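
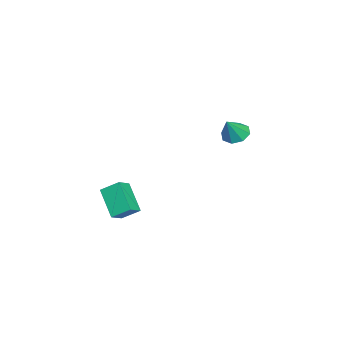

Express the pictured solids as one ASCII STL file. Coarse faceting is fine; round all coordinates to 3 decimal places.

solid 
facet normal -0.483 -0.508 0.713
outer loop
vertex 3.563 -0.58 -0.737
vertex 2.689 -0.348 -1.164
vertex 3.629 -1.642 -1.448
endloop
endfacet
facet normal 0.874 -0.232 0.428
outer loop
vertex 4.611 -0.612 -2.896
vertex 3.563 -0.58 -0.737
vertex 3.629 -1.642 -1.448
endloop
endfacet
facet normal -0.483 -0.508 0.713
outer loop
vertex 3.629 -1.642 -1.448
vertex 2.689 -0.348 -1.164
vertex 2.755 -1.41 -1.875
endloop
endfacet
facet normal 0.051 -0.830 -0.556
outer loop
vertex 2.755 -1.41 -1.875
vertex 4.611 -0.612 -2.896
vertex 3.629 -1.642 -1.448
endloop
endfacet
facet normal -0.051 0.830 0.556
outer loop
vertex 3.563 -0.58 -0.737
vertex 3.671 0.682 -2.612
vertex 2.689 -0.348 -1.164
endloop
endfacet
facet normal 0.874 -0.232 0.428
outer loop
vertex 4.545 0.45 -2.185
vertex 3.563 -0.58 -0.737
vertex 4.611 -0.612 -2.896
endloop
endfacet
facet normal -0.051 0.830 0.556
outer loop
vertex 4.545 0.45 -2.185
vertex 3.671 0.682 -2.612
vertex 3.563 -0.58 -0.737
endloop
endfacet
facet normal -0.874 0.232 -0.428
outer loop
vertex 2.689 -0.348 -1.164
vertex 3.671 0.682 -2.612
vertex 2.755 -1.41 -1.875
endloop
endfacet
facet normal 0.051 -0.830 -0.556
outer loop
vertex 3.737 -0.38 -3.323
vertex 4.611 -0.612 -2.896
vertex 2.755 -1.41 -1.875
endloop
endfacet
facet normal -0.874 0.232 -0.428
outer loop
vertex 2.755 -1.41 -1.875
vertex 3.671 0.682 -2.612
vertex 3.737 -0.38 -3.323
endloop
endfacet
facet normal 0.483 0.508 -0.713
outer loop
vertex 3.737 -0.38 -3.323
vertex 4.545 0.45 -2.185
vertex 4.611 -0.612 -2.896
endloop
endfacet
facet normal 0.483 0.508 -0.713
outer loop
vertex 3.671 0.682 -2.612
vertex 4.545 0.45 -2.185
vertex 3.737 -0.38 -3.323
endloop
endfacet
facet normal -0.594 0.157 -0.789
outer loop
vertex -3.111 3.495 0.098
vertex -3.815 3.491 0.627
vertex -3.261 4.108 0.333
endloop
endfacet
facet normal 0.961 0.265 -0.077
outer loop
vertex -3.111 3.495 0.098
vertex -3.261 4.108 0.333
vertex -2.905 3.249 1.833
endloop
endfacet
facet normal -0.594 0.157 -0.789
outer loop
vertex -3.261 4.108 0.333
vertex -3.815 3.491 0.627
vertex -3.735 4.36 0.74
endloop
endfacet
facet normal 0.623 0.733 0.272
outer loop
vertex -3.261 4.108 0.333
vertex -3.735 4.36 0.74
vertex -2.905 3.249 1.833
endloop
endfacet
facet normal -0.595 0.157 -0.788
outer loop
vertex -3.735 4.36 0.74
vertex -3.815 3.491 0.627
vertex -4.255 4.102 1.081
endloop
endfacet
facet normal 0.083 0.730 0.679
outer loop
vertex -3.735 4.36 0.74
vertex -4.255 4.102 1.081
vertex -2.905 3.249 1.833
endloop
endfacet
facet normal -0.594 0.158 -0.788
outer loop
vertex -4.255 4.102 1.081
vertex -3.815 3.491 0.627
vertex -4.518 3.486 1.156
endloop
endfacet
facet normal -0.342 0.256 0.904
outer loop
vertex -4.255 4.102 1.081
vertex -4.518 3.486 1.156
vertex -2.905 3.249 1.833
endloop
endfacet
facet normal -0.594 0.158 -0.788
outer loop
vertex -4.518 3.486 1.156
vertex -3.815 3.491 0.627
vertex -4.369 2.873 0.921
endloop
endfacet
facet normal -0.403 -0.411 0.817
outer loop
vertex -4.518 3.486 1.156
vertex -4.369 2.873 0.921
vertex -2.905 3.249 1.833
endloop
endfacet
facet normal -0.595 0.158 -0.788
outer loop
vertex -4.369 2.873 0.921
vertex -3.815 3.491 0.627
vertex -3.895 2.622 0.513
endloop
endfacet
facet normal -0.065 -0.882 0.467
outer loop
vertex -4.369 2.873 0.921
vertex -3.895 2.622 0.513
vertex -2.905 3.249 1.833
endloop
endfacet
facet normal -0.594 0.158 -0.789
outer loop
vertex -3.895 2.622 0.513
vertex -3.815 3.491 0.627
vertex -3.374 2.879 0.172
endloop
endfacet
facet normal 0.474 -0.878 0.062
outer loop
vertex -3.895 2.622 0.513
vertex -3.374 2.879 0.172
vertex -2.905 3.249 1.833
endloop
endfacet
facet normal -0.594 0.159 -0.789
outer loop
vertex -3.374 2.879 0.172
vertex -3.815 3.491 0.627
vertex -3.111 3.495 0.098
endloop
endfacet
facet normal 0.900 -0.404 -0.164
outer loop
vertex -3.374 2.879 0.172
vertex -3.111 3.495 0.098
vertex -2.905 3.249 1.833
endloop
endfacet

endsolid


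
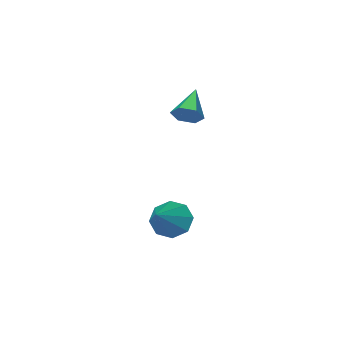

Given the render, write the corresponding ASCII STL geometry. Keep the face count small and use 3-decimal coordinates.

solid 
facet normal -0.669 -0.464 -0.581
outer loop
vertex 0.321 -0.775 -2.868
vertex -0.368 -0.681 -2.15
vertex -0.078 -0.124 -2.928
endloop
endfacet
facet normal 0.760 0.420 -0.496
outer loop
vertex 0.321 -0.775 -2.868
vertex -0.078 -0.124 -2.928
vertex 0.988 0.261 -0.97
endloop
endfacet
facet normal -0.668 -0.464 -0.581
outer loop
vertex -0.078 -0.124 -2.928
vertex -0.368 -0.681 -2.15
vertex -0.647 0.2 -2.533
endloop
endfacet
facet normal 0.283 0.900 -0.331
outer loop
vertex -0.078 -0.124 -2.928
vertex -0.647 0.2 -2.533
vertex 0.988 0.261 -0.97
endloop
endfacet
facet normal -0.668 -0.464 -0.581
outer loop
vertex -0.647 0.2 -2.533
vertex -0.368 -0.681 -2.15
vertex -1.053 0.008 -1.913
endloop
endfacet
facet normal -0.198 0.965 0.169
outer loop
vertex -0.647 0.2 -2.533
vertex -1.053 0.008 -1.913
vertex 0.988 0.261 -0.97
endloop
endfacet
facet normal -0.668 -0.464 -0.581
outer loop
vertex -1.053 0.008 -1.913
vertex -0.368 -0.681 -2.15
vertex -1.058 -0.587 -1.432
endloop
endfacet
facet normal -0.400 0.578 0.711
outer loop
vertex -1.053 0.008 -1.913
vertex -1.058 -0.587 -1.432
vertex 0.988 0.261 -0.97
endloop
endfacet
facet normal -0.668 -0.463 -0.582
outer loop
vertex -1.058 -0.587 -1.432
vertex -0.368 -0.681 -2.15
vertex -0.659 -1.238 -1.372
endloop
endfacet
facet normal -0.206 -0.036 0.978
outer loop
vertex -1.058 -0.587 -1.432
vertex -0.659 -1.238 -1.372
vertex 0.988 0.261 -0.97
endloop
endfacet
facet normal -0.669 -0.463 -0.582
outer loop
vertex -0.659 -1.238 -1.372
vertex -0.368 -0.681 -2.15
vertex -0.09 -1.562 -1.768
endloop
endfacet
facet normal 0.271 -0.516 0.812
outer loop
vertex -0.659 -1.238 -1.372
vertex -0.09 -1.562 -1.768
vertex 0.988 0.261 -0.97
endloop
endfacet
facet normal -0.668 -0.463 -0.582
outer loop
vertex -0.09 -1.562 -1.768
vertex -0.368 -0.681 -2.15
vertex 0.316 -1.37 -2.387
endloop
endfacet
facet normal 0.751 -0.581 0.313
outer loop
vertex -0.09 -1.562 -1.768
vertex 0.316 -1.37 -2.387
vertex 0.988 0.261 -0.97
endloop
endfacet
facet normal -0.669 -0.464 -0.581
outer loop
vertex 0.316 -1.37 -2.387
vertex -0.368 -0.681 -2.15
vertex 0.321 -0.775 -2.868
endloop
endfacet
facet normal 0.954 -0.194 -0.230
outer loop
vertex 0.316 -1.37 -2.387
vertex 0.321 -0.775 -2.868
vertex 0.988 0.261 -0.97
endloop
endfacet
facet normal 0.627 0.582 -0.518
outer loop
vertex -1.276 -2.241 3.394
vertex -1.828 -1.746 3.282
vertex -1.386 -1.686 3.885
endloop
endfacet
facet normal 0.496 -0.518 0.697
outer loop
vertex -1.276 -2.241 3.394
vertex -1.386 -1.686 3.885
vertex -2.912 -2.754 4.178
endloop
endfacet
facet normal 0.627 0.583 -0.517
outer loop
vertex -1.386 -1.686 3.885
vertex -1.828 -1.746 3.282
vertex -1.938 -1.191 3.774
endloop
endfacet
facet normal 0.019 0.239 0.971
outer loop
vertex -1.386 -1.686 3.885
vertex -1.938 -1.191 3.774
vertex -2.912 -2.754 4.178
endloop
endfacet
facet normal 0.627 0.583 -0.517
outer loop
vertex -1.938 -1.191 3.774
vertex -1.828 -1.746 3.282
vertex -2.38 -1.251 3.171
endloop
endfacet
facet normal -0.697 0.553 0.456
outer loop
vertex -1.938 -1.191 3.774
vertex -2.38 -1.251 3.171
vertex -2.912 -2.754 4.178
endloop
endfacet
facet normal 0.627 0.583 -0.517
outer loop
vertex -2.38 -1.251 3.171
vertex -1.828 -1.746 3.282
vertex -2.27 -1.806 2.679
endloop
endfacet
facet normal -0.937 0.109 -0.332
outer loop
vertex -2.38 -1.251 3.171
vertex -2.27 -1.806 2.679
vertex -2.912 -2.754 4.178
endloop
endfacet
facet normal 0.628 0.581 -0.518
outer loop
vertex -2.27 -1.806 2.679
vertex -1.828 -1.746 3.282
vertex -1.718 -2.302 2.791
endloop
endfacet
facet normal -0.460 -0.648 -0.607
outer loop
vertex -2.27 -1.806 2.679
vertex -1.718 -2.302 2.791
vertex -2.912 -2.754 4.178
endloop
endfacet
facet normal 0.627 0.582 -0.518
outer loop
vertex -1.718 -2.302 2.791
vertex -1.828 -1.746 3.282
vertex -1.276 -2.241 3.394
endloop
endfacet
facet normal 0.258 -0.962 -0.092
outer loop
vertex -1.718 -2.302 2.791
vertex -1.276 -2.241 3.394
vertex -2.912 -2.754 4.178
endloop
endfacet

endsolid


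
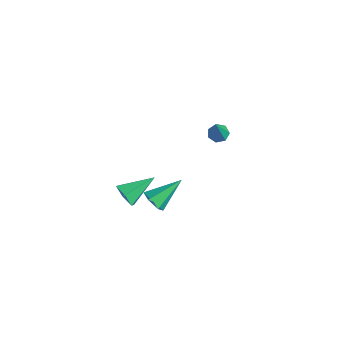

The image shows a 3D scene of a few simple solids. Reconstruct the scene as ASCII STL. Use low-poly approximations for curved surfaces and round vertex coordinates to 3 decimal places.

solid 
facet normal -0.357 0.310 -0.881
outer loop
vertex -0.372 4.594 -0.586
vertex -0.718 4.081 -0.626
vertex -0.865 4.628 -0.374
endloop
endfacet
facet normal 0.267 0.831 0.488
outer loop
vertex -0.372 4.594 -0.586
vertex -0.865 4.628 -0.374
vertex -0.002 3.459 1.146
endloop
endfacet
facet normal -0.356 0.310 -0.881
outer loop
vertex -0.865 4.628 -0.374
vertex -0.718 4.081 -0.626
vertex -1.248 4.251 -0.352
endloop
endfacet
facet normal -0.488 0.536 0.689
outer loop
vertex -0.865 4.628 -0.374
vertex -1.248 4.251 -0.352
vertex -0.002 3.459 1.146
endloop
endfacet
facet normal -0.356 0.310 -0.881
outer loop
vertex -1.248 4.251 -0.352
vertex -0.718 4.081 -0.626
vertex -1.232 3.746 -0.536
endloop
endfacet
facet normal -0.804 -0.226 0.550
outer loop
vertex -1.248 4.251 -0.352
vertex -1.232 3.746 -0.536
vertex -0.002 3.459 1.146
endloop
endfacet
facet normal -0.356 0.309 -0.882
outer loop
vertex -1.232 3.746 -0.536
vertex -0.718 4.081 -0.626
vertex -0.83 3.493 -0.787
endloop
endfacet
facet normal -0.444 -0.879 0.175
outer loop
vertex -1.232 3.746 -0.536
vertex -0.83 3.493 -0.787
vertex -0.002 3.459 1.146
endloop
endfacet
facet normal -0.358 0.309 -0.881
outer loop
vertex -0.83 3.493 -0.787
vertex -0.718 4.081 -0.626
vertex -0.343 3.683 -0.918
endloop
endfacet
facet normal 0.323 -0.934 -0.155
outer loop
vertex -0.83 3.493 -0.787
vertex -0.343 3.683 -0.918
vertex -0.002 3.459 1.146
endloop
endfacet
facet normal -0.357 0.310 -0.881
outer loop
vertex -0.343 3.683 -0.918
vertex -0.718 4.081 -0.626
vertex -0.14 4.173 -0.828
endloop
endfacet
facet normal 0.919 -0.346 -0.189
outer loop
vertex -0.343 3.683 -0.918
vertex -0.14 4.173 -0.828
vertex -0.002 3.459 1.146
endloop
endfacet
facet normal -0.357 0.310 -0.881
outer loop
vertex -0.14 4.173 -0.828
vertex -0.718 4.081 -0.626
vertex -0.372 4.594 -0.586
endloop
endfacet
facet normal 0.894 0.438 0.096
outer loop
vertex -0.14 4.173 -0.828
vertex -0.372 4.594 -0.586
vertex -0.002 3.459 1.146
endloop
endfacet
facet normal -0.060 -0.825 -0.562
outer loop
vertex 2.482 -1.653 -1.307
vertex 1.74 -1.503 -1.448
vertex 2.284 -1.224 -1.915
endloop
endfacet
facet normal 0.935 0.351 -0.057
outer loop
vertex 2.482 -1.653 -1.307
vertex 2.284 -1.224 -1.915
vertex 1.86 0.163 -0.312
endloop
endfacet
facet normal -0.060 -0.825 -0.562
outer loop
vertex 2.284 -1.224 -1.915
vertex 1.74 -1.503 -1.448
vertex 1.542 -1.074 -2.056
endloop
endfacet
facet normal 0.266 0.763 -0.589
outer loop
vertex 2.284 -1.224 -1.915
vertex 1.542 -1.074 -2.056
vertex 1.86 0.163 -0.312
endloop
endfacet
facet normal -0.060 -0.825 -0.562
outer loop
vertex 1.542 -1.074 -2.056
vertex 1.74 -1.503 -1.448
vertex 0.998 -1.353 -1.589
endloop
endfacet
facet normal -0.650 0.671 -0.357
outer loop
vertex 1.542 -1.074 -2.056
vertex 0.998 -1.353 -1.589
vertex 1.86 0.163 -0.312
endloop
endfacet
facet normal -0.060 -0.825 -0.562
outer loop
vertex 0.998 -1.353 -1.589
vertex 1.74 -1.503 -1.448
vertex 1.195 -1.782 -0.98
endloop
endfacet
facet normal -0.898 0.167 0.408
outer loop
vertex 0.998 -1.353 -1.589
vertex 1.195 -1.782 -0.98
vertex 1.86 0.163 -0.312
endloop
endfacet
facet normal -0.061 -0.825 -0.562
outer loop
vertex 1.195 -1.782 -0.98
vertex 1.74 -1.503 -1.448
vertex 1.937 -1.932 -0.84
endloop
endfacet
facet normal -0.227 -0.246 0.942
outer loop
vertex 1.195 -1.782 -0.98
vertex 1.937 -1.932 -0.84
vertex 1.86 0.163 -0.312
endloop
endfacet
facet normal -0.060 -0.825 -0.562
outer loop
vertex 1.937 -1.932 -0.84
vertex 1.74 -1.503 -1.448
vertex 2.482 -1.653 -1.307
endloop
endfacet
facet normal 0.687 -0.154 0.710
outer loop
vertex 1.937 -1.932 -0.84
vertex 2.482 -1.653 -1.307
vertex 1.86 0.163 -0.312
endloop
endfacet
facet normal -0.131 -0.864 -0.486
outer loop
vertex 3.343 -3.572 1.11
vertex 2.969 -3.874 1.748
vertex 2.551 -3.493 1.183
endloop
endfacet
facet normal 0.017 0.764 -0.645
outer loop
vertex 3.343 -3.572 1.11
vertex 2.551 -3.493 1.183
vertex 3.211 -2.266 2.652
endloop
endfacet
facet normal -0.131 -0.864 -0.486
outer loop
vertex 2.551 -3.493 1.183
vertex 2.969 -3.874 1.748
vertex 2.176 -3.795 1.822
endloop
endfacet
facet normal -0.773 0.613 -0.164
outer loop
vertex 2.551 -3.493 1.183
vertex 2.176 -3.795 1.822
vertex 3.211 -2.266 2.652
endloop
endfacet
facet normal -0.131 -0.864 -0.486
outer loop
vertex 2.176 -3.795 1.822
vertex 2.969 -3.874 1.748
vertex 2.594 -4.176 2.387
endloop
endfacet
facet normal -0.744 0.150 0.651
outer loop
vertex 2.176 -3.795 1.822
vertex 2.594 -4.176 2.387
vertex 3.211 -2.266 2.652
endloop
endfacet
facet normal -0.131 -0.864 -0.485
outer loop
vertex 2.594 -4.176 2.387
vertex 2.969 -3.874 1.748
vertex 3.387 -4.255 2.314
endloop
endfacet
facet normal 0.075 -0.161 0.984
outer loop
vertex 2.594 -4.176 2.387
vertex 3.387 -4.255 2.314
vertex 3.211 -2.266 2.652
endloop
endfacet
facet normal -0.130 -0.864 -0.486
outer loop
vertex 3.387 -4.255 2.314
vertex 2.969 -3.874 1.748
vertex 3.761 -3.952 1.675
endloop
endfacet
facet normal 0.865 -0.009 0.502
outer loop
vertex 3.387 -4.255 2.314
vertex 3.761 -3.952 1.675
vertex 3.211 -2.266 2.652
endloop
endfacet
facet normal -0.130 -0.865 -0.485
outer loop
vertex 3.761 -3.952 1.675
vertex 2.969 -3.874 1.748
vertex 3.343 -3.572 1.11
endloop
endfacet
facet normal 0.835 0.453 -0.313
outer loop
vertex 3.761 -3.952 1.675
vertex 3.343 -3.572 1.11
vertex 3.211 -2.266 2.652
endloop
endfacet

endsolid


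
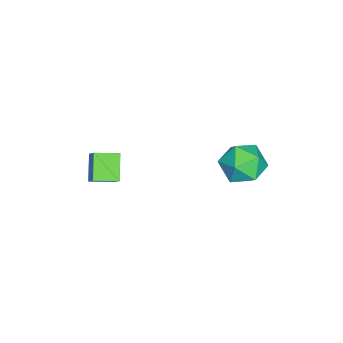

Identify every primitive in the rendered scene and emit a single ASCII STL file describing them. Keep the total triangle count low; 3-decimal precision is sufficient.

solid 
facet normal -0.397 0.798 0.453
outer loop
vertex -3.968 2.648 -0.988
vertex -4.481 2.003 -0.302
vertex -3.497 2.36 -0.069
endloop
endfacet
facet normal 0.242 0.954 0.175
outer loop
vertex -3.968 2.648 -0.988
vertex -3.497 2.36 -0.069
vertex -2.929 2.383 -0.978
endloop
endfacet
facet normal 0.215 0.823 -0.526
outer loop
vertex -3.968 2.648 -0.988
vertex -2.929 2.383 -0.978
vertex -3.561 2.04 -1.773
endloop
endfacet
facet normal -0.440 0.585 -0.681
outer loop
vertex -3.968 2.648 -0.988
vertex -3.561 2.04 -1.773
vertex -4.521 1.805 -1.355
endloop
endfacet
facet normal -0.818 0.570 -0.076
outer loop
vertex -3.968 2.648 -0.988
vertex -4.521 1.805 -1.355
vertex -4.481 2.003 -0.302
endloop
endfacet
facet normal 0.722 0.514 0.464
outer loop
vertex -2.929 2.383 -0.978
vertex -3.497 2.36 -0.069
vertex -2.799 1.575 -0.285
endloop
endfacet
facet normal -0.311 0.261 0.914
outer loop
vertex -3.497 2.36 -0.069
vertex -4.481 2.003 -0.302
vertex -3.759 1.34 0.133
endloop
endfacet
facet normal -0.992 -0.110 0.058
outer loop
vertex -4.481 2.003 -0.302
vertex -4.521 1.805 -1.355
vertex -4.391 0.997 -0.662
endloop
endfacet
facet normal -0.380 -0.085 -0.921
outer loop
vertex -4.521 1.805 -1.355
vertex -3.561 2.04 -1.773
vertex -3.823 1.02 -1.571
endloop
endfacet
facet normal 0.679 0.300 -0.670
outer loop
vertex -3.561 2.04 -1.773
vertex -2.929 2.383 -0.978
vertex -2.839 1.377 -1.338
endloop
endfacet
facet normal 0.440 -0.585 0.681
outer loop
vertex -3.352 0.732 -0.652
vertex -2.799 1.575 -0.285
vertex -3.759 1.34 0.133
endloop
endfacet
facet normal -0.215 -0.823 0.526
outer loop
vertex -3.352 0.732 -0.652
vertex -3.759 1.34 0.133
vertex -4.391 0.997 -0.662
endloop
endfacet
facet normal -0.242 -0.954 -0.175
outer loop
vertex -3.352 0.732 -0.652
vertex -4.391 0.997 -0.662
vertex -3.823 1.02 -1.571
endloop
endfacet
facet normal 0.397 -0.798 -0.453
outer loop
vertex -3.352 0.732 -0.652
vertex -3.823 1.02 -1.571
vertex -2.839 1.377 -1.338
endloop
endfacet
facet normal 0.818 -0.570 0.076
outer loop
vertex -3.352 0.732 -0.652
vertex -2.839 1.377 -1.338
vertex -2.799 1.575 -0.285
endloop
endfacet
facet normal 0.380 0.085 0.921
outer loop
vertex -3.759 1.34 0.133
vertex -2.799 1.575 -0.285
vertex -3.497 2.36 -0.069
endloop
endfacet
facet normal -0.679 -0.300 0.670
outer loop
vertex -4.391 0.997 -0.662
vertex -3.759 1.34 0.133
vertex -4.481 2.003 -0.302
endloop
endfacet
facet normal -0.722 -0.514 -0.464
outer loop
vertex -3.823 1.02 -1.571
vertex -4.391 0.997 -0.662
vertex -4.521 1.805 -1.355
endloop
endfacet
facet normal 0.311 -0.261 -0.914
outer loop
vertex -2.839 1.377 -1.338
vertex -3.823 1.02 -1.571
vertex -3.561 2.04 -1.773
endloop
endfacet
facet normal 0.992 0.110 -0.058
outer loop
vertex -2.799 1.575 -0.285
vertex -2.839 1.377 -1.338
vertex -2.929 2.383 -0.978
endloop
endfacet
facet normal -0.719 -0.197 0.667
outer loop
vertex -0.617 -3.468 1.425
vertex -1.019 -2.533 1.268
vertex -1.279 -3.893 0.586
endloop
endfacet
facet normal 0.390 -0.908 0.152
outer loop
vertex -0.381 -3.647 -0.248
vertex -0.617 -3.468 1.425
vertex -1.279 -3.893 0.586
endloop
endfacet
facet normal -0.719 -0.197 0.667
outer loop
vertex -1.279 -3.893 0.586
vertex -1.019 -2.533 1.268
vertex -1.681 -2.958 0.429
endloop
endfacet
facet normal -0.576 -0.370 -0.729
outer loop
vertex -1.681 -2.958 0.429
vertex -0.381 -3.647 -0.248
vertex -1.279 -3.893 0.586
endloop
endfacet
facet normal 0.576 0.370 0.729
outer loop
vertex -0.617 -3.468 1.425
vertex -0.121 -2.287 0.434
vertex -1.019 -2.533 1.268
endloop
endfacet
facet normal 0.390 -0.908 0.152
outer loop
vertex 0.281 -3.222 0.591
vertex -0.617 -3.468 1.425
vertex -0.381 -3.647 -0.248
endloop
endfacet
facet normal 0.576 0.370 0.729
outer loop
vertex 0.281 -3.222 0.591
vertex -0.121 -2.287 0.434
vertex -0.617 -3.468 1.425
endloop
endfacet
facet normal -0.390 0.908 -0.152
outer loop
vertex -1.019 -2.533 1.268
vertex -0.121 -2.287 0.434
vertex -1.681 -2.958 0.429
endloop
endfacet
facet normal -0.576 -0.370 -0.729
outer loop
vertex -0.783 -2.712 -0.405
vertex -0.381 -3.647 -0.248
vertex -1.681 -2.958 0.429
endloop
endfacet
facet normal -0.390 0.908 -0.152
outer loop
vertex -1.681 -2.958 0.429
vertex -0.121 -2.287 0.434
vertex -0.783 -2.712 -0.405
endloop
endfacet
facet normal 0.719 0.197 -0.667
outer loop
vertex -0.783 -2.712 -0.405
vertex 0.281 -3.222 0.591
vertex -0.381 -3.647 -0.248
endloop
endfacet
facet normal 0.719 0.197 -0.667
outer loop
vertex -0.121 -2.287 0.434
vertex 0.281 -3.222 0.591
vertex -0.783 -2.712 -0.405
endloop
endfacet

endsolid


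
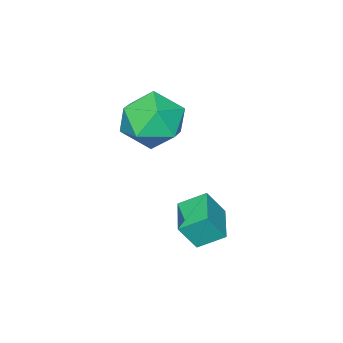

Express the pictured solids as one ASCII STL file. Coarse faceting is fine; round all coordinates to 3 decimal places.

solid 
facet normal -0.811 -0.007 0.585
outer loop
vertex -0.491 -3.28 3.242
vertex -0.799 -4.364 2.802
vertex -0.093 -4.286 3.781
endloop
endfacet
facet normal -0.281 0.364 0.888
outer loop
vertex -0.491 -3.28 3.242
vertex -0.093 -4.286 3.781
vertex 0.652 -3.345 3.631
endloop
endfacet
facet normal -0.100 0.891 0.442
outer loop
vertex -0.491 -3.28 3.242
vertex 0.652 -3.345 3.631
vertex 0.406 -2.841 2.56
endloop
endfacet
facet normal -0.517 0.845 -0.135
outer loop
vertex -0.491 -3.28 3.242
vertex 0.406 -2.841 2.56
vertex -0.491 -3.471 2.048
endloop
endfacet
facet normal -0.956 0.290 -0.046
outer loop
vertex -0.491 -3.28 3.242
vertex -0.491 -3.471 2.048
vertex -0.799 -4.364 2.802
endloop
endfacet
facet normal 0.281 -0.070 0.957
outer loop
vertex 0.652 -3.345 3.631
vertex -0.093 -4.286 3.781
vertex 1.051 -4.469 3.432
endloop
endfacet
facet normal -0.575 -0.671 0.468
outer loop
vertex -0.093 -4.286 3.781
vertex -0.799 -4.364 2.802
vertex 0.154 -5.099 2.92
endloop
endfacet
facet normal -0.810 -0.189 -0.555
outer loop
vertex -0.799 -4.364 2.802
vertex -0.491 -3.471 2.048
vertex -0.092 -4.595 1.849
endloop
endfacet
facet normal -0.100 0.709 -0.698
outer loop
vertex -0.491 -3.471 2.048
vertex 0.406 -2.841 2.56
vertex 0.653 -3.654 1.699
endloop
endfacet
facet normal 0.575 0.783 0.237
outer loop
vertex 0.406 -2.841 2.56
vertex 0.652 -3.345 3.631
vertex 1.359 -3.576 2.678
endloop
endfacet
facet normal 0.517 -0.845 0.135
outer loop
vertex 1.051 -4.66 2.238
vertex 1.051 -4.469 3.432
vertex 0.154 -5.099 2.92
endloop
endfacet
facet normal 0.100 -0.891 -0.442
outer loop
vertex 1.051 -4.66 2.238
vertex 0.154 -5.099 2.92
vertex -0.092 -4.595 1.849
endloop
endfacet
facet normal 0.281 -0.364 -0.888
outer loop
vertex 1.051 -4.66 2.238
vertex -0.092 -4.595 1.849
vertex 0.653 -3.654 1.699
endloop
endfacet
facet normal 0.811 0.007 -0.585
outer loop
vertex 1.051 -4.66 2.238
vertex 0.653 -3.654 1.699
vertex 1.359 -3.576 2.678
endloop
endfacet
facet normal 0.956 -0.290 0.046
outer loop
vertex 1.051 -4.66 2.238
vertex 1.359 -3.576 2.678
vertex 1.051 -4.469 3.432
endloop
endfacet
facet normal 0.100 -0.709 0.698
outer loop
vertex 0.154 -5.099 2.92
vertex 1.051 -4.469 3.432
vertex -0.093 -4.286 3.781
endloop
endfacet
facet normal -0.575 -0.783 -0.237
outer loop
vertex -0.092 -4.595 1.849
vertex 0.154 -5.099 2.92
vertex -0.799 -4.364 2.802
endloop
endfacet
facet normal -0.281 0.070 -0.957
outer loop
vertex 0.653 -3.654 1.699
vertex -0.092 -4.595 1.849
vertex -0.491 -3.471 2.048
endloop
endfacet
facet normal 0.575 0.671 -0.468
outer loop
vertex 1.359 -3.576 2.678
vertex 0.653 -3.654 1.699
vertex 0.406 -2.841 2.56
endloop
endfacet
facet normal 0.810 0.189 0.555
outer loop
vertex 1.051 -4.469 3.432
vertex 1.359 -3.576 2.678
vertex 0.652 -3.345 3.631
endloop
endfacet
facet normal -0.433 0.304 -0.848
outer loop
vertex -0.534 -1.506 -0.81
vertex 0.446 -0.517 -0.956
vertex 0.08 -2.196 -1.371
endloop
endfacet
facet normal -0.700 -0.707 0.104
outer loop
vertex 0.574 -2.543 -0.404
vertex -0.534 -1.506 -0.81
vertex 0.08 -2.196 -1.371
endloop
endfacet
facet normal -0.433 0.304 -0.848
outer loop
vertex 0.08 -2.196 -1.371
vertex 0.446 -0.517 -0.956
vertex 1.06 -1.207 -1.517
endloop
endfacet
facet normal 0.568 -0.639 -0.519
outer loop
vertex 1.06 -1.207 -1.517
vertex 0.574 -2.543 -0.404
vertex 0.08 -2.196 -1.371
endloop
endfacet
facet normal -0.568 0.639 0.519
outer loop
vertex -0.534 -1.506 -0.81
vertex 0.94 -0.864 0.011
vertex 0.446 -0.517 -0.956
endloop
endfacet
facet normal -0.700 -0.707 0.104
outer loop
vertex -0.04 -1.853 0.157
vertex -0.534 -1.506 -0.81
vertex 0.574 -2.543 -0.404
endloop
endfacet
facet normal -0.568 0.639 0.519
outer loop
vertex -0.04 -1.853 0.157
vertex 0.94 -0.864 0.011
vertex -0.534 -1.506 -0.81
endloop
endfacet
facet normal 0.700 0.707 -0.104
outer loop
vertex 0.446 -0.517 -0.956
vertex 0.94 -0.864 0.011
vertex 1.06 -1.207 -1.517
endloop
endfacet
facet normal 0.568 -0.639 -0.519
outer loop
vertex 1.554 -1.554 -0.55
vertex 0.574 -2.543 -0.404
vertex 1.06 -1.207 -1.517
endloop
endfacet
facet normal 0.700 0.707 -0.104
outer loop
vertex 1.06 -1.207 -1.517
vertex 0.94 -0.864 0.011
vertex 1.554 -1.554 -0.55
endloop
endfacet
facet normal 0.433 -0.304 0.848
outer loop
vertex 1.554 -1.554 -0.55
vertex -0.04 -1.853 0.157
vertex 0.574 -2.543 -0.404
endloop
endfacet
facet normal 0.433 -0.304 0.848
outer loop
vertex 0.94 -0.864 0.011
vertex -0.04 -1.853 0.157
vertex 1.554 -1.554 -0.55
endloop
endfacet

endsolid


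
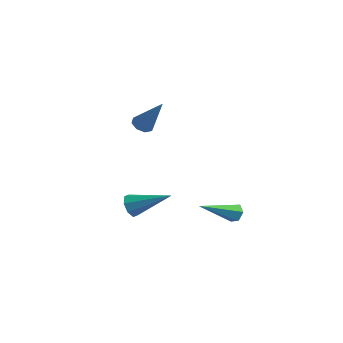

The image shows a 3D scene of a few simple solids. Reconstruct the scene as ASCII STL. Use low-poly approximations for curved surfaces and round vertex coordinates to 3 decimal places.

solid 
facet normal 0.345 0.811 -0.472
outer loop
vertex 1.847 4.298 -2.815
vertex 1.449 4.593 -2.599
vertex 1.92 4.544 -2.339
endloop
endfacet
facet normal 0.837 -0.528 0.144
outer loop
vertex 1.847 4.298 -2.815
vertex 1.92 4.544 -2.339
vertex 0.691 2.807 -1.561
endloop
endfacet
facet normal 0.345 0.812 -0.472
outer loop
vertex 1.92 4.544 -2.339
vertex 1.449 4.593 -2.599
vertex 1.522 4.838 -2.124
endloop
endfacet
facet normal 0.496 0.037 0.867
outer loop
vertex 1.92 4.544 -2.339
vertex 1.522 4.838 -2.124
vertex 0.691 2.807 -1.561
endloop
endfacet
facet normal 0.344 0.812 -0.472
outer loop
vertex 1.522 4.838 -2.124
vertex 1.449 4.593 -2.599
vertex 1.051 4.887 -2.383
endloop
endfacet
facet normal -0.411 0.396 0.821
outer loop
vertex 1.522 4.838 -2.124
vertex 1.051 4.887 -2.383
vertex 0.691 2.807 -1.561
endloop
endfacet
facet normal 0.344 0.812 -0.471
outer loop
vertex 1.051 4.887 -2.383
vertex 1.449 4.593 -2.599
vertex 0.978 4.642 -2.859
endloop
endfacet
facet normal -0.980 0.190 0.052
outer loop
vertex 1.051 4.887 -2.383
vertex 0.978 4.642 -2.859
vertex 0.691 2.807 -1.561
endloop
endfacet
facet normal 0.345 0.811 -0.472
outer loop
vertex 0.978 4.642 -2.859
vertex 1.449 4.593 -2.599
vertex 1.376 4.347 -3.075
endloop
endfacet
facet normal -0.641 -0.374 -0.670
outer loop
vertex 0.978 4.642 -2.859
vertex 1.376 4.347 -3.075
vertex 0.691 2.807 -1.561
endloop
endfacet
facet normal 0.345 0.811 -0.472
outer loop
vertex 1.376 4.347 -3.075
vertex 1.449 4.593 -2.599
vertex 1.847 4.298 -2.815
endloop
endfacet
facet normal 0.268 -0.733 -0.625
outer loop
vertex 1.376 4.347 -3.075
vertex 1.847 4.298 -2.815
vertex 0.691 2.807 -1.561
endloop
endfacet
facet normal -0.553 -0.049 -0.831
outer loop
vertex -1.881 2.625 2.576
vertex -2.345 2.521 2.891
vertex -2.089 2.99 2.693
endloop
endfacet
facet normal 0.802 0.539 -0.256
outer loop
vertex -1.881 2.625 2.576
vertex -2.089 2.99 2.693
vertex -1.255 2.619 4.529
endloop
endfacet
facet normal -0.553 -0.049 -0.832
outer loop
vertex -2.089 2.99 2.693
vertex -2.345 2.521 2.891
vertex -2.446 3.081 2.925
endloop
endfacet
facet normal 0.285 0.956 0.064
outer loop
vertex -2.089 2.99 2.693
vertex -2.446 3.081 2.925
vertex -1.255 2.619 4.529
endloop
endfacet
facet normal -0.553 -0.049 -0.832
outer loop
vertex -2.446 3.081 2.925
vertex -2.345 2.521 2.891
vertex -2.745 2.844 3.138
endloop
endfacet
facet normal -0.316 0.823 0.472
outer loop
vertex -2.446 3.081 2.925
vertex -2.745 2.844 3.138
vertex -1.255 2.619 4.529
endloop
endfacet
facet normal -0.553 -0.050 -0.831
outer loop
vertex -2.745 2.844 3.138
vertex -2.345 2.521 2.891
vertex -2.809 2.418 3.206
endloop
endfacet
facet normal -0.649 0.214 0.730
outer loop
vertex -2.745 2.844 3.138
vertex -2.809 2.418 3.206
vertex -1.255 2.619 4.529
endloop
endfacet
facet normal -0.554 -0.049 -0.831
outer loop
vertex -2.809 2.418 3.206
vertex -2.345 2.521 2.891
vertex -2.601 2.052 3.089
endloop
endfacet
facet normal -0.517 -0.513 0.685
outer loop
vertex -2.809 2.418 3.206
vertex -2.601 2.052 3.089
vertex -1.255 2.619 4.529
endloop
endfacet
facet normal -0.553 -0.049 -0.832
outer loop
vertex -2.601 2.052 3.089
vertex -2.345 2.521 2.891
vertex -2.244 1.961 2.857
endloop
endfacet
facet normal 0.001 -0.931 0.366
outer loop
vertex -2.601 2.052 3.089
vertex -2.244 1.961 2.857
vertex -1.255 2.619 4.529
endloop
endfacet
facet normal -0.553 -0.049 -0.832
outer loop
vertex -2.244 1.961 2.857
vertex -2.345 2.521 2.891
vertex -1.945 2.198 2.644
endloop
endfacet
facet normal 0.602 -0.797 -0.042
outer loop
vertex -2.244 1.961 2.857
vertex -1.945 2.198 2.644
vertex -1.255 2.619 4.529
endloop
endfacet
facet normal -0.553 -0.049 -0.831
outer loop
vertex -1.945 2.198 2.644
vertex -2.345 2.521 2.891
vertex -1.881 2.625 2.576
endloop
endfacet
facet normal 0.935 -0.188 -0.300
outer loop
vertex -1.945 2.198 2.644
vertex -1.881 2.625 2.576
vertex -1.255 2.619 4.529
endloop
endfacet
facet normal -0.814 -0.370 -0.447
outer loop
vertex -1.308 0.53 -1.94
vertex -1.696 0.85 -1.498
vertex -1.436 1.001 -2.097
endloop
endfacet
facet normal 0.732 -0.028 -0.681
outer loop
vertex -1.308 0.53 -1.94
vertex -1.436 1.001 -2.097
vertex 0.016 1.63 -0.562
endloop
endfacet
facet normal -0.814 -0.371 -0.447
outer loop
vertex -1.436 1.001 -2.097
vertex -1.696 0.85 -1.498
vertex -1.717 1.384 -1.903
endloop
endfacet
facet normal 0.415 0.635 -0.652
outer loop
vertex -1.436 1.001 -2.097
vertex -1.717 1.384 -1.903
vertex 0.016 1.63 -0.562
endloop
endfacet
facet normal -0.815 -0.371 -0.446
outer loop
vertex -1.717 1.384 -1.903
vertex -1.696 0.85 -1.498
vertex -1.985 1.454 -1.472
endloop
endfacet
facet normal -0.011 0.986 -0.167
outer loop
vertex -1.717 1.384 -1.903
vertex -1.985 1.454 -1.472
vertex 0.016 1.63 -0.562
endloop
endfacet
facet normal -0.816 -0.371 -0.444
outer loop
vertex -1.985 1.454 -1.472
vertex -1.696 0.85 -1.498
vertex -2.083 1.171 -1.055
endloop
endfacet
facet normal -0.294 0.822 0.488
outer loop
vertex -1.985 1.454 -1.472
vertex -2.083 1.171 -1.055
vertex 0.016 1.63 -0.562
endloop
endfacet
facet normal -0.816 -0.370 -0.445
outer loop
vertex -2.083 1.171 -1.055
vertex -1.696 0.85 -1.498
vertex -1.955 0.7 -0.898
endloop
endfacet
facet normal -0.271 0.237 0.933
outer loop
vertex -2.083 1.171 -1.055
vertex -1.955 0.7 -0.898
vertex 0.016 1.63 -0.562
endloop
endfacet
facet normal -0.815 -0.372 -0.445
outer loop
vertex -1.955 0.7 -0.898
vertex -1.696 0.85 -1.498
vertex -1.674 0.317 -1.092
endloop
endfacet
facet normal 0.046 -0.424 0.904
outer loop
vertex -1.955 0.7 -0.898
vertex -1.674 0.317 -1.092
vertex 0.016 1.63 -0.562
endloop
endfacet
facet normal -0.814 -0.373 -0.445
outer loop
vertex -1.674 0.317 -1.092
vertex -1.696 0.85 -1.498
vertex -1.406 0.247 -1.524
endloop
endfacet
facet normal 0.472 -0.776 0.418
outer loop
vertex -1.674 0.317 -1.092
vertex -1.406 0.247 -1.524
vertex 0.016 1.63 -0.562
endloop
endfacet
facet normal -0.814 -0.372 -0.445
outer loop
vertex -1.406 0.247 -1.524
vertex -1.696 0.85 -1.498
vertex -1.308 0.53 -1.94
endloop
endfacet
facet normal 0.755 -0.611 -0.238
outer loop
vertex -1.406 0.247 -1.524
vertex -1.308 0.53 -1.94
vertex 0.016 1.63 -0.562
endloop
endfacet

endsolid


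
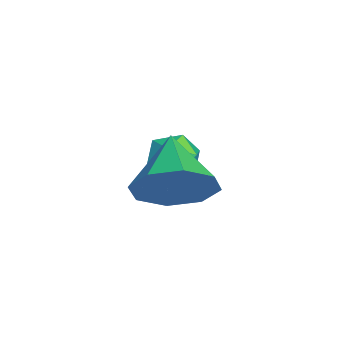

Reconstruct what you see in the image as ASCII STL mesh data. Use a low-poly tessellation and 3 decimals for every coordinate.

solid 
facet normal 0.335 0.371 0.866
outer loop
vertex -1.055 -0.342 -0.621
vertex -1.63 -0.689 -0.25
vertex -0.963 -1.055 -0.351
endloop
endfacet
facet normal 0.872 0.268 0.409
outer loop
vertex -1.055 -0.342 -0.621
vertex -0.963 -1.055 -0.351
vertex -0.694 -0.869 -1.046
endloop
endfacet
facet normal 0.739 0.650 -0.178
outer loop
vertex -1.055 -0.342 -0.621
vertex -0.694 -0.869 -1.046
vertex -1.195 -0.389 -1.374
endloop
endfacet
facet normal 0.119 0.989 -0.084
outer loop
vertex -1.055 -0.342 -0.621
vertex -1.195 -0.389 -1.374
vertex -1.773 -0.278 -0.882
endloop
endfacet
facet normal -0.131 0.817 0.561
outer loop
vertex -1.055 -0.342 -0.621
vertex -1.773 -0.278 -0.882
vertex -1.63 -0.689 -0.25
endloop
endfacet
facet normal 0.877 -0.424 0.226
outer loop
vertex -0.694 -0.869 -1.046
vertex -0.963 -1.055 -0.351
vertex -1.047 -1.542 -0.938
endloop
endfacet
facet normal 0.006 -0.255 0.967
outer loop
vertex -0.963 -1.055 -0.351
vertex -1.63 -0.689 -0.25
vertex -1.625 -1.431 -0.446
endloop
endfacet
facet normal -0.747 0.468 0.473
outer loop
vertex -1.63 -0.689 -0.25
vertex -1.773 -0.278 -0.882
vertex -2.126 -0.951 -0.774
endloop
endfacet
facet normal -0.342 0.747 -0.570
outer loop
vertex -1.773 -0.278 -0.882
vertex -1.195 -0.389 -1.374
vertex -1.857 -0.765 -1.469
endloop
endfacet
facet normal 0.661 0.196 -0.724
outer loop
vertex -1.195 -0.389 -1.374
vertex -0.694 -0.869 -1.046
vertex -1.19 -1.131 -1.57
endloop
endfacet
facet normal -0.119 -0.989 0.084
outer loop
vertex -1.765 -1.478 -1.199
vertex -1.047 -1.542 -0.938
vertex -1.625 -1.431 -0.446
endloop
endfacet
facet normal -0.739 -0.650 0.178
outer loop
vertex -1.765 -1.478 -1.199
vertex -1.625 -1.431 -0.446
vertex -2.126 -0.951 -0.774
endloop
endfacet
facet normal -0.872 -0.268 -0.409
outer loop
vertex -1.765 -1.478 -1.199
vertex -2.126 -0.951 -0.774
vertex -1.857 -0.765 -1.469
endloop
endfacet
facet normal -0.335 -0.371 -0.866
outer loop
vertex -1.765 -1.478 -1.199
vertex -1.857 -0.765 -1.469
vertex -1.19 -1.131 -1.57
endloop
endfacet
facet normal 0.131 -0.817 -0.561
outer loop
vertex -1.765 -1.478 -1.199
vertex -1.19 -1.131 -1.57
vertex -1.047 -1.542 -0.938
endloop
endfacet
facet normal 0.342 -0.747 0.570
outer loop
vertex -1.625 -1.431 -0.446
vertex -1.047 -1.542 -0.938
vertex -0.963 -1.055 -0.351
endloop
endfacet
facet normal -0.661 -0.196 0.724
outer loop
vertex -2.126 -0.951 -0.774
vertex -1.625 -1.431 -0.446
vertex -1.63 -0.689 -0.25
endloop
endfacet
facet normal -0.877 0.424 -0.226
outer loop
vertex -1.857 -0.765 -1.469
vertex -2.126 -0.951 -0.774
vertex -1.773 -0.278 -0.882
endloop
endfacet
facet normal -0.006 0.255 -0.967
outer loop
vertex -1.19 -1.131 -1.57
vertex -1.857 -0.765 -1.469
vertex -1.195 -0.389 -1.374
endloop
endfacet
facet normal 0.747 -0.468 -0.473
outer loop
vertex -1.047 -1.542 -0.938
vertex -1.19 -1.131 -1.57
vertex -0.694 -0.869 -1.046
endloop
endfacet
facet normal 0.855 0.071 -0.514
outer loop
vertex 1.832 -0.625 0.553
vertex 1.293 -0.828 -0.372
vertex 1.554 0.07 0.186
endloop
endfacet
facet normal -0.080 0.440 0.894
outer loop
vertex 1.832 -0.625 0.553
vertex 1.554 0.07 0.186
vertex -0.213 -0.952 0.532
endloop
endfacet
facet normal 0.856 0.070 -0.513
outer loop
vertex 1.554 0.07 0.186
vertex 1.293 -0.828 -0.372
vertex 1.124 0.24 -0.508
endloop
endfacet
facet normal -0.385 0.813 0.437
outer loop
vertex 1.554 0.07 0.186
vertex 1.124 0.24 -0.508
vertex -0.213 -0.952 0.532
endloop
endfacet
facet normal 0.855 0.070 -0.514
outer loop
vertex 1.124 0.24 -0.508
vertex 1.293 -0.828 -0.372
vertex 0.792 -0.217 -1.122
endloop
endfacet
facet normal -0.713 0.689 -0.127
outer loop
vertex 1.124 0.24 -0.508
vertex 0.792 -0.217 -1.122
vertex -0.213 -0.952 0.532
endloop
endfacet
facet normal 0.855 0.070 -0.514
outer loop
vertex 0.792 -0.217 -1.122
vertex 1.293 -0.828 -0.372
vertex 0.753 -1.031 -1.297
endloop
endfacet
facet normal -0.873 0.142 -0.467
outer loop
vertex 0.792 -0.217 -1.122
vertex 0.753 -1.031 -1.297
vertex -0.213 -0.952 0.532
endloop
endfacet
facet normal 0.855 0.070 -0.514
outer loop
vertex 0.753 -1.031 -1.297
vertex 1.293 -0.828 -0.372
vertex 1.031 -1.727 -0.93
endloop
endfacet
facet normal -0.769 -0.510 -0.384
outer loop
vertex 0.753 -1.031 -1.297
vertex 1.031 -1.727 -0.93
vertex -0.213 -0.952 0.532
endloop
endfacet
facet normal 0.855 0.070 -0.514
outer loop
vertex 1.031 -1.727 -0.93
vertex 1.293 -0.828 -0.372
vertex 1.462 -1.897 -0.236
endloop
endfacet
facet normal -0.465 -0.883 0.072
outer loop
vertex 1.031 -1.727 -0.93
vertex 1.462 -1.897 -0.236
vertex -0.213 -0.952 0.532
endloop
endfacet
facet normal 0.855 0.070 -0.513
outer loop
vertex 1.462 -1.897 -0.236
vertex 1.293 -0.828 -0.372
vertex 1.793 -1.44 0.378
endloop
endfacet
facet normal -0.136 -0.758 0.638
outer loop
vertex 1.462 -1.897 -0.236
vertex 1.793 -1.44 0.378
vertex -0.213 -0.952 0.532
endloop
endfacet
facet normal 0.855 0.069 -0.514
outer loop
vertex 1.793 -1.44 0.378
vertex 1.293 -0.828 -0.372
vertex 1.832 -0.625 0.553
endloop
endfacet
facet normal 0.024 -0.211 0.977
outer loop
vertex 1.793 -1.44 0.378
vertex 1.832 -0.625 0.553
vertex -0.213 -0.952 0.532
endloop
endfacet

endsolid


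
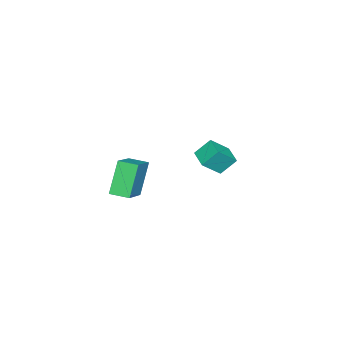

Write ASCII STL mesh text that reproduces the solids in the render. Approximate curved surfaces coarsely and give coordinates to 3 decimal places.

solid 
facet normal -0.408 0.565 0.717
outer loop
vertex -2.919 -0.897 0.301
vertex -2.011 -0.039 0.142
vertex -3.804 -0.161 -0.782
endloop
endfacet
facet normal -0.721 -0.681 0.126
outer loop
vertex -3.269 -0.901 -1.722
vertex -2.919 -0.897 0.301
vertex -3.804 -0.161 -0.782
endloop
endfacet
facet normal -0.408 0.565 0.717
outer loop
vertex -3.804 -0.161 -0.782
vertex -2.011 -0.039 0.142
vertex -2.895 0.697 -0.941
endloop
endfacet
facet normal -0.560 0.466 -0.685
outer loop
vertex -2.895 0.697 -0.941
vertex -3.269 -0.901 -1.722
vertex -3.804 -0.161 -0.782
endloop
endfacet
facet normal 0.560 -0.466 0.685
outer loop
vertex -2.919 -0.897 0.301
vertex -1.476 -0.779 -0.798
vertex -2.011 -0.039 0.142
endloop
endfacet
facet normal -0.721 -0.681 0.126
outer loop
vertex -2.385 -1.637 -0.639
vertex -2.919 -0.897 0.301
vertex -3.269 -0.901 -1.722
endloop
endfacet
facet normal 0.560 -0.466 0.685
outer loop
vertex -2.385 -1.637 -0.639
vertex -1.476 -0.779 -0.798
vertex -2.919 -0.897 0.301
endloop
endfacet
facet normal 0.721 0.681 -0.126
outer loop
vertex -2.011 -0.039 0.142
vertex -1.476 -0.779 -0.798
vertex -2.895 0.697 -0.941
endloop
endfacet
facet normal -0.560 0.466 -0.685
outer loop
vertex -2.361 -0.043 -1.881
vertex -3.269 -0.901 -1.722
vertex -2.895 0.697 -0.941
endloop
endfacet
facet normal 0.721 0.681 -0.126
outer loop
vertex -2.895 0.697 -0.941
vertex -1.476 -0.779 -0.798
vertex -2.361 -0.043 -1.881
endloop
endfacet
facet normal 0.408 -0.565 -0.717
outer loop
vertex -2.361 -0.043 -1.881
vertex -2.385 -1.637 -0.639
vertex -3.269 -0.901 -1.722
endloop
endfacet
facet normal 0.408 -0.565 -0.717
outer loop
vertex -1.476 -0.779 -0.798
vertex -2.385 -1.637 -0.639
vertex -2.361 -0.043 -1.881
endloop
endfacet
facet normal -0.519 0.000 0.855
outer loop
vertex 4.059 -3.172 2.557
vertex 3.944 -2.05 2.487
vertex 2.217 -3.431 1.44
endloop
endfacet
facet normal 0.102 -0.993 0.061
outer loop
vertex 3.336 -3.43 -0.407
vertex 4.059 -3.172 2.557
vertex 2.217 -3.431 1.44
endloop
endfacet
facet normal -0.518 -0.001 0.855
outer loop
vertex 2.217 -3.431 1.44
vertex 3.944 -2.05 2.487
vertex 2.101 -2.309 1.371
endloop
endfacet
facet normal -0.849 -0.119 -0.515
outer loop
vertex 2.101 -2.309 1.371
vertex 3.336 -3.43 -0.407
vertex 2.217 -3.431 1.44
endloop
endfacet
facet normal 0.849 0.119 0.515
outer loop
vertex 4.059 -3.172 2.557
vertex 5.063 -2.049 0.64
vertex 3.944 -2.05 2.487
endloop
endfacet
facet normal 0.102 -0.993 0.061
outer loop
vertex 5.179 -3.171 0.709
vertex 4.059 -3.172 2.557
vertex 3.336 -3.43 -0.407
endloop
endfacet
facet normal 0.849 0.119 0.515
outer loop
vertex 5.179 -3.171 0.709
vertex 5.063 -2.049 0.64
vertex 4.059 -3.172 2.557
endloop
endfacet
facet normal -0.102 0.993 -0.061
outer loop
vertex 3.944 -2.05 2.487
vertex 5.063 -2.049 0.64
vertex 2.101 -2.309 1.371
endloop
endfacet
facet normal -0.849 -0.119 -0.515
outer loop
vertex 3.221 -2.308 -0.477
vertex 3.336 -3.43 -0.407
vertex 2.101 -2.309 1.371
endloop
endfacet
facet normal -0.102 0.993 -0.061
outer loop
vertex 2.101 -2.309 1.371
vertex 5.063 -2.049 0.64
vertex 3.221 -2.308 -0.477
endloop
endfacet
facet normal 0.518 -0.000 -0.855
outer loop
vertex 3.221 -2.308 -0.477
vertex 5.179 -3.171 0.709
vertex 3.336 -3.43 -0.407
endloop
endfacet
facet normal 0.518 0.001 -0.855
outer loop
vertex 5.063 -2.049 0.64
vertex 5.179 -3.171 0.709
vertex 3.221 -2.308 -0.477
endloop
endfacet

endsolid


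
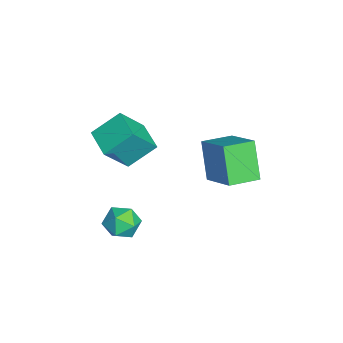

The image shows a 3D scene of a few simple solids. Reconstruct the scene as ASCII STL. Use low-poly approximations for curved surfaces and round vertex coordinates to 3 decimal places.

solid 
facet normal -0.749 -0.418 -0.514
outer loop
vertex -1.896 2.26 0.164
vertex -2.529 3.668 -0.057
vertex -0.813 2.471 -1.587
endloop
endfacet
facet normal 0.406 -0.903 0.142
outer loop
vertex 0.769 3.352 -0.503
vertex -1.896 2.26 0.164
vertex -0.813 2.471 -1.587
endloop
endfacet
facet normal -0.749 -0.417 -0.514
outer loop
vertex -0.813 2.471 -1.587
vertex -2.529 3.668 -0.057
vertex -1.445 3.88 -1.808
endloop
endfacet
facet normal 0.523 0.102 -0.846
outer loop
vertex -1.445 3.88 -1.808
vertex 0.769 3.352 -0.503
vertex -0.813 2.471 -1.587
endloop
endfacet
facet normal -0.523 -0.102 0.846
outer loop
vertex -1.896 2.26 0.164
vertex -0.947 4.549 1.027
vertex -2.529 3.668 -0.057
endloop
endfacet
facet normal 0.405 -0.903 0.142
outer loop
vertex -0.315 3.14 1.248
vertex -1.896 2.26 0.164
vertex 0.769 3.352 -0.503
endloop
endfacet
facet normal -0.523 -0.102 0.846
outer loop
vertex -0.315 3.14 1.248
vertex -0.947 4.549 1.027
vertex -1.896 2.26 0.164
endloop
endfacet
facet normal -0.406 0.903 -0.142
outer loop
vertex -2.529 3.668 -0.057
vertex -0.947 4.549 1.027
vertex -1.445 3.88 -1.808
endloop
endfacet
facet normal 0.523 0.102 -0.846
outer loop
vertex 0.136 4.76 -0.724
vertex 0.769 3.352 -0.503
vertex -1.445 3.88 -1.808
endloop
endfacet
facet normal -0.405 0.903 -0.142
outer loop
vertex -1.445 3.88 -1.808
vertex -0.947 4.549 1.027
vertex 0.136 4.76 -0.724
endloop
endfacet
facet normal 0.749 0.418 0.514
outer loop
vertex 0.136 4.76 -0.724
vertex -0.315 3.14 1.248
vertex 0.769 3.352 -0.503
endloop
endfacet
facet normal 0.750 0.417 0.514
outer loop
vertex -0.947 4.549 1.027
vertex -0.315 3.14 1.248
vertex 0.136 4.76 -0.724
endloop
endfacet
facet normal -0.928 -0.334 0.165
outer loop
vertex 0.156 -1.078 -2.686
vertex 0.378 -1.899 -3.101
vertex 0.505 -1.791 -2.17
endloop
endfacet
facet normal -0.730 0.128 0.671
outer loop
vertex 0.156 -1.078 -2.686
vertex 0.505 -1.791 -2.17
vertex 0.802 -0.906 -2.016
endloop
endfacet
facet normal -0.565 0.746 0.353
outer loop
vertex 0.156 -1.078 -2.686
vertex 0.802 -0.906 -2.016
vertex 0.859 -0.467 -2.852
endloop
endfacet
facet normal -0.660 0.665 -0.349
outer loop
vertex 0.156 -1.078 -2.686
vertex 0.859 -0.467 -2.852
vertex 0.597 -1.08 -3.523
endloop
endfacet
facet normal -0.885 -0.004 -0.466
outer loop
vertex 0.156 -1.078 -2.686
vertex 0.597 -1.08 -3.523
vertex 0.378 -1.899 -3.101
endloop
endfacet
facet normal -0.141 -0.124 0.982
outer loop
vertex 0.802 -0.906 -2.016
vertex 0.505 -1.791 -2.17
vertex 1.423 -1.62 -2.017
endloop
endfacet
facet normal -0.459 -0.873 0.164
outer loop
vertex 0.505 -1.791 -2.17
vertex 0.378 -1.899 -3.101
vertex 1.161 -2.233 -2.688
endloop
endfacet
facet normal -0.389 -0.337 -0.857
outer loop
vertex 0.378 -1.899 -3.101
vertex 0.597 -1.08 -3.523
vertex 1.218 -1.794 -3.524
endloop
endfacet
facet normal -0.027 0.743 -0.668
outer loop
vertex 0.597 -1.08 -3.523
vertex 0.859 -0.467 -2.852
vertex 1.515 -0.909 -3.37
endloop
endfacet
facet normal 0.126 0.875 0.468
outer loop
vertex 0.859 -0.467 -2.852
vertex 0.802 -0.906 -2.016
vertex 1.642 -0.801 -2.439
endloop
endfacet
facet normal 0.660 -0.665 0.349
outer loop
vertex 1.864 -1.622 -2.854
vertex 1.423 -1.62 -2.017
vertex 1.161 -2.233 -2.688
endloop
endfacet
facet normal 0.565 -0.746 -0.353
outer loop
vertex 1.864 -1.622 -2.854
vertex 1.161 -2.233 -2.688
vertex 1.218 -1.794 -3.524
endloop
endfacet
facet normal 0.730 -0.128 -0.671
outer loop
vertex 1.864 -1.622 -2.854
vertex 1.218 -1.794 -3.524
vertex 1.515 -0.909 -3.37
endloop
endfacet
facet normal 0.928 0.334 -0.165
outer loop
vertex 1.864 -1.622 -2.854
vertex 1.515 -0.909 -3.37
vertex 1.642 -0.801 -2.439
endloop
endfacet
facet normal 0.885 0.004 0.466
outer loop
vertex 1.864 -1.622 -2.854
vertex 1.642 -0.801 -2.439
vertex 1.423 -1.62 -2.017
endloop
endfacet
facet normal 0.027 -0.743 0.668
outer loop
vertex 1.161 -2.233 -2.688
vertex 1.423 -1.62 -2.017
vertex 0.505 -1.791 -2.17
endloop
endfacet
facet normal -0.126 -0.875 -0.468
outer loop
vertex 1.218 -1.794 -3.524
vertex 1.161 -2.233 -2.688
vertex 0.378 -1.899 -3.101
endloop
endfacet
facet normal 0.141 0.124 -0.982
outer loop
vertex 1.515 -0.909 -3.37
vertex 1.218 -1.794 -3.524
vertex 0.597 -1.08 -3.523
endloop
endfacet
facet normal 0.459 0.873 -0.164
outer loop
vertex 1.642 -0.801 -2.439
vertex 1.515 -0.909 -3.37
vertex 0.859 -0.467 -2.852
endloop
endfacet
facet normal 0.389 0.337 0.857
outer loop
vertex 1.423 -1.62 -2.017
vertex 1.642 -0.801 -2.439
vertex 0.802 -0.906 -2.016
endloop
endfacet
facet normal -0.922 -0.360 0.141
outer loop
vertex -0.564 -2.599 2.194
vertex -0.905 -1.324 3.217
vertex -1.195 -1.57 0.701
endloop
endfacet
facet normal 0.204 -0.764 -0.613
outer loop
vertex 0.225 -1.016 0.483
vertex -0.564 -2.599 2.194
vertex -1.195 -1.57 0.701
endloop
endfacet
facet normal -0.922 -0.360 0.141
outer loop
vertex -1.195 -1.57 0.701
vertex -0.905 -1.324 3.217
vertex -1.536 -0.295 1.724
endloop
endfacet
facet normal -0.329 0.536 -0.778
outer loop
vertex -1.536 -0.295 1.724
vertex 0.225 -1.016 0.483
vertex -1.195 -1.57 0.701
endloop
endfacet
facet normal 0.329 -0.536 0.778
outer loop
vertex -0.564 -2.599 2.194
vertex 0.515 -0.77 2.999
vertex -0.905 -1.324 3.217
endloop
endfacet
facet normal 0.204 -0.764 -0.613
outer loop
vertex 0.856 -2.045 1.976
vertex -0.564 -2.599 2.194
vertex 0.225 -1.016 0.483
endloop
endfacet
facet normal 0.329 -0.536 0.778
outer loop
vertex 0.856 -2.045 1.976
vertex 0.515 -0.77 2.999
vertex -0.564 -2.599 2.194
endloop
endfacet
facet normal -0.204 0.764 0.613
outer loop
vertex -0.905 -1.324 3.217
vertex 0.515 -0.77 2.999
vertex -1.536 -0.295 1.724
endloop
endfacet
facet normal -0.329 0.536 -0.778
outer loop
vertex -0.116 0.259 1.506
vertex 0.225 -1.016 0.483
vertex -1.536 -0.295 1.724
endloop
endfacet
facet normal -0.204 0.764 0.613
outer loop
vertex -1.536 -0.295 1.724
vertex 0.515 -0.77 2.999
vertex -0.116 0.259 1.506
endloop
endfacet
facet normal 0.922 0.360 -0.141
outer loop
vertex -0.116 0.259 1.506
vertex 0.856 -2.045 1.976
vertex 0.225 -1.016 0.483
endloop
endfacet
facet normal 0.922 0.360 -0.141
outer loop
vertex 0.515 -0.77 2.999
vertex 0.856 -2.045 1.976
vertex -0.116 0.259 1.506
endloop
endfacet

endsolid


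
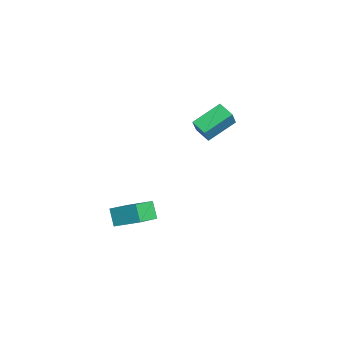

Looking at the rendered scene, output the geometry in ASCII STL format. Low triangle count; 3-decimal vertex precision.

solid 
facet normal -0.495 0.266 -0.827
outer loop
vertex -4.541 4.019 -1.483
vertex -3.616 4.54 -1.869
vertex -3.932 2.241 -2.42
endloop
endfacet
facet normal -0.819 -0.461 0.342
outer loop
vertex -3.184 1.84 -1.171
vertex -4.541 4.019 -1.483
vertex -3.932 2.241 -2.42
endloop
endfacet
facet normal -0.495 0.266 -0.827
outer loop
vertex -3.932 2.241 -2.42
vertex -3.616 4.54 -1.869
vertex -3.006 2.762 -2.806
endloop
endfacet
facet normal 0.291 -0.847 -0.446
outer loop
vertex -3.006 2.762 -2.806
vertex -3.184 1.84 -1.171
vertex -3.932 2.241 -2.42
endloop
endfacet
facet normal -0.291 0.847 0.446
outer loop
vertex -4.541 4.019 -1.483
vertex -2.868 4.139 -0.62
vertex -3.616 4.54 -1.869
endloop
endfacet
facet normal -0.819 -0.461 0.342
outer loop
vertex -3.794 3.618 -0.234
vertex -4.541 4.019 -1.483
vertex -3.184 1.84 -1.171
endloop
endfacet
facet normal -0.291 0.847 0.446
outer loop
vertex -3.794 3.618 -0.234
vertex -2.868 4.139 -0.62
vertex -4.541 4.019 -1.483
endloop
endfacet
facet normal 0.819 0.461 -0.342
outer loop
vertex -3.616 4.54 -1.869
vertex -2.868 4.139 -0.62
vertex -3.006 2.762 -2.806
endloop
endfacet
facet normal 0.291 -0.847 -0.446
outer loop
vertex -2.259 2.361 -1.557
vertex -3.184 1.84 -1.171
vertex -3.006 2.762 -2.806
endloop
endfacet
facet normal 0.819 0.461 -0.342
outer loop
vertex -3.006 2.762 -2.806
vertex -2.868 4.139 -0.62
vertex -2.259 2.361 -1.557
endloop
endfacet
facet normal 0.495 -0.266 0.827
outer loop
vertex -2.259 2.361 -1.557
vertex -3.794 3.618 -0.234
vertex -3.184 1.84 -1.171
endloop
endfacet
facet normal 0.495 -0.266 0.827
outer loop
vertex -2.868 4.139 -0.62
vertex -3.794 3.618 -0.234
vertex -2.259 2.361 -1.557
endloop
endfacet
facet normal -0.607 -0.081 0.790
outer loop
vertex 3.389 -4.232 -2.915
vertex 4.201 -2.931 -2.158
vertex 2.236 -3.066 -3.682
endloop
endfacet
facet normal -0.474 -0.761 -0.443
outer loop
vertex 2.959 -2.969 -4.622
vertex 3.389 -4.232 -2.915
vertex 2.236 -3.066 -3.682
endloop
endfacet
facet normal -0.607 -0.081 0.790
outer loop
vertex 2.236 -3.066 -3.682
vertex 4.201 -2.931 -2.158
vertex 3.048 -1.765 -2.924
endloop
endfacet
facet normal -0.637 0.644 -0.423
outer loop
vertex 3.048 -1.765 -2.924
vertex 2.959 -2.969 -4.622
vertex 2.236 -3.066 -3.682
endloop
endfacet
facet normal 0.637 -0.644 0.424
outer loop
vertex 3.389 -4.232 -2.915
vertex 4.924 -2.834 -3.098
vertex 4.201 -2.931 -2.158
endloop
endfacet
facet normal -0.475 -0.760 -0.443
outer loop
vertex 4.112 -4.135 -3.856
vertex 3.389 -4.232 -2.915
vertex 2.959 -2.969 -4.622
endloop
endfacet
facet normal 0.637 -0.644 0.423
outer loop
vertex 4.112 -4.135 -3.856
vertex 4.924 -2.834 -3.098
vertex 3.389 -4.232 -2.915
endloop
endfacet
facet normal 0.474 0.760 0.443
outer loop
vertex 4.201 -2.931 -2.158
vertex 4.924 -2.834 -3.098
vertex 3.048 -1.765 -2.924
endloop
endfacet
facet normal -0.637 0.644 -0.423
outer loop
vertex 3.771 -1.668 -3.865
vertex 2.959 -2.969 -4.622
vertex 3.048 -1.765 -2.924
endloop
endfacet
facet normal 0.475 0.761 0.443
outer loop
vertex 3.048 -1.765 -2.924
vertex 4.924 -2.834 -3.098
vertex 3.771 -1.668 -3.865
endloop
endfacet
facet normal 0.607 0.081 -0.790
outer loop
vertex 3.771 -1.668 -3.865
vertex 4.112 -4.135 -3.856
vertex 2.959 -2.969 -4.622
endloop
endfacet
facet normal 0.608 0.081 -0.790
outer loop
vertex 4.924 -2.834 -3.098
vertex 4.112 -4.135 -3.856
vertex 3.771 -1.668 -3.865
endloop
endfacet

endsolid


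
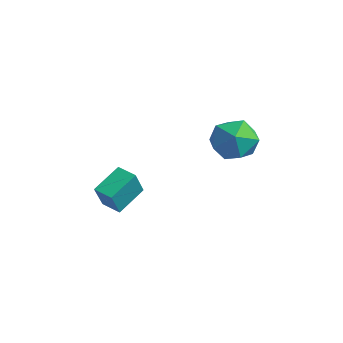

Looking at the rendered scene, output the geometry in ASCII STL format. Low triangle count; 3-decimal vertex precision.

solid 
facet normal -0.966 -0.224 0.127
outer loop
vertex -3.51 -1.336 -3.276
vertex -3.712 -0.105 -2.641
vertex -3.789 -0.786 -4.432
endloop
endfacet
facet normal 0.145 -0.879 -0.453
outer loop
vertex -2.968 -0.595 -4.539
vertex -3.51 -1.336 -3.276
vertex -3.789 -0.786 -4.432
endloop
endfacet
facet normal -0.966 -0.224 0.127
outer loop
vertex -3.789 -0.786 -4.432
vertex -3.712 -0.105 -2.641
vertex -3.991 0.445 -3.796
endloop
endfacet
facet normal -0.213 0.421 -0.882
outer loop
vertex -3.991 0.445 -3.796
vertex -2.968 -0.595 -4.539
vertex -3.789 -0.786 -4.432
endloop
endfacet
facet normal 0.213 -0.420 0.882
outer loop
vertex -3.51 -1.336 -3.276
vertex -2.891 0.086 -2.748
vertex -3.712 -0.105 -2.641
endloop
endfacet
facet normal 0.145 -0.879 -0.454
outer loop
vertex -2.689 -1.145 -3.384
vertex -3.51 -1.336 -3.276
vertex -2.968 -0.595 -4.539
endloop
endfacet
facet normal 0.214 -0.420 0.882
outer loop
vertex -2.689 -1.145 -3.384
vertex -2.891 0.086 -2.748
vertex -3.51 -1.336 -3.276
endloop
endfacet
facet normal -0.145 0.879 0.454
outer loop
vertex -3.712 -0.105 -2.641
vertex -2.891 0.086 -2.748
vertex -3.991 0.445 -3.796
endloop
endfacet
facet normal -0.214 0.420 -0.882
outer loop
vertex -3.17 0.636 -3.904
vertex -2.968 -0.595 -4.539
vertex -3.991 0.445 -3.796
endloop
endfacet
facet normal -0.145 0.879 0.453
outer loop
vertex -3.991 0.445 -3.796
vertex -2.891 0.086 -2.748
vertex -3.17 0.636 -3.904
endloop
endfacet
facet normal 0.966 0.224 -0.127
outer loop
vertex -3.17 0.636 -3.904
vertex -2.689 -1.145 -3.384
vertex -2.968 -0.595 -4.539
endloop
endfacet
facet normal 0.966 0.224 -0.127
outer loop
vertex -2.891 0.086 -2.748
vertex -2.689 -1.145 -3.384
vertex -3.17 0.636 -3.904
endloop
endfacet
facet normal -0.339 0.733 0.591
outer loop
vertex 1.074 2.406 0.65
vertex 0.317 1.811 0.954
vertex 1.192 1.81 1.457
endloop
endfacet
facet normal 0.370 0.772 0.516
outer loop
vertex 1.074 2.406 0.65
vertex 1.192 1.81 1.457
vertex 1.939 1.902 0.784
endloop
endfacet
facet normal 0.516 0.838 -0.179
outer loop
vertex 1.074 2.406 0.65
vertex 1.939 1.902 0.784
vertex 1.526 1.96 -0.135
endloop
endfacet
facet normal -0.104 0.838 -0.536
outer loop
vertex 1.074 2.406 0.65
vertex 1.526 1.96 -0.135
vertex 0.523 1.903 -0.03
endloop
endfacet
facet normal -0.632 0.773 -0.060
outer loop
vertex 1.074 2.406 0.65
vertex 0.523 1.903 -0.03
vertex 0.317 1.811 0.954
endloop
endfacet
facet normal 0.650 0.158 0.743
outer loop
vertex 1.939 1.902 0.784
vertex 1.192 1.81 1.457
vertex 1.717 0.997 1.17
endloop
endfacet
facet normal -0.496 0.092 0.863
outer loop
vertex 1.192 1.81 1.457
vertex 0.317 1.811 0.954
vertex 0.714 0.94 1.275
endloop
endfacet
facet normal -0.969 0.158 -0.188
outer loop
vertex 0.317 1.811 0.954
vertex 0.523 1.903 -0.03
vertex 0.301 0.998 0.356
endloop
endfacet
facet normal -0.115 0.264 -0.958
outer loop
vertex 0.523 1.903 -0.03
vertex 1.526 1.96 -0.135
vertex 1.048 1.09 -0.317
endloop
endfacet
facet normal 0.886 0.263 -0.382
outer loop
vertex 1.526 1.96 -0.135
vertex 1.939 1.902 0.784
vertex 1.923 1.089 0.186
endloop
endfacet
facet normal 0.104 -0.838 0.536
outer loop
vertex 1.166 0.494 0.49
vertex 1.717 0.997 1.17
vertex 0.714 0.94 1.275
endloop
endfacet
facet normal -0.516 -0.838 0.179
outer loop
vertex 1.166 0.494 0.49
vertex 0.714 0.94 1.275
vertex 0.301 0.998 0.356
endloop
endfacet
facet normal -0.370 -0.772 -0.516
outer loop
vertex 1.166 0.494 0.49
vertex 0.301 0.998 0.356
vertex 1.048 1.09 -0.317
endloop
endfacet
facet normal 0.339 -0.733 -0.591
outer loop
vertex 1.166 0.494 0.49
vertex 1.048 1.09 -0.317
vertex 1.923 1.089 0.186
endloop
endfacet
facet normal 0.632 -0.773 0.060
outer loop
vertex 1.166 0.494 0.49
vertex 1.923 1.089 0.186
vertex 1.717 0.997 1.17
endloop
endfacet
facet normal 0.115 -0.264 0.958
outer loop
vertex 0.714 0.94 1.275
vertex 1.717 0.997 1.17
vertex 1.192 1.81 1.457
endloop
endfacet
facet normal -0.886 -0.263 0.382
outer loop
vertex 0.301 0.998 0.356
vertex 0.714 0.94 1.275
vertex 0.317 1.811 0.954
endloop
endfacet
facet normal -0.650 -0.158 -0.743
outer loop
vertex 1.048 1.09 -0.317
vertex 0.301 0.998 0.356
vertex 0.523 1.903 -0.03
endloop
endfacet
facet normal 0.496 -0.092 -0.863
outer loop
vertex 1.923 1.089 0.186
vertex 1.048 1.09 -0.317
vertex 1.526 1.96 -0.135
endloop
endfacet
facet normal 0.969 -0.158 0.188
outer loop
vertex 1.717 0.997 1.17
vertex 1.923 1.089 0.186
vertex 1.939 1.902 0.784
endloop
endfacet

endsolid


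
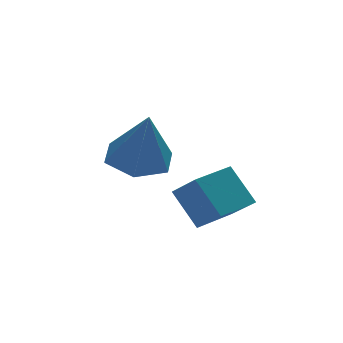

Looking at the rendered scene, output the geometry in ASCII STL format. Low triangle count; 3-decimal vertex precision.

solid 
facet normal -0.026 0.323 -0.946
outer loop
vertex 2.984 -1.012 -3.053
vertex 1.925 -1.017 -3.026
vertex 2.458 -0.146 -2.743
endloop
endfacet
facet normal 0.799 0.299 0.522
outer loop
vertex 2.984 -1.012 -3.053
vertex 2.458 -0.146 -2.743
vertex 1.975 -1.663 -1.134
endloop
endfacet
facet normal -0.026 0.323 -0.946
outer loop
vertex 2.458 -0.146 -2.743
vertex 1.925 -1.017 -3.026
vertex 1.398 -0.151 -2.716
endloop
endfacet
facet normal 0.014 0.725 0.688
outer loop
vertex 2.458 -0.146 -2.743
vertex 1.398 -0.151 -2.716
vertex 1.975 -1.663 -1.134
endloop
endfacet
facet normal -0.025 0.324 -0.946
outer loop
vertex 1.398 -0.151 -2.716
vertex 1.925 -1.017 -3.026
vertex 0.865 -1.022 -3.0
endloop
endfacet
facet normal -0.775 0.291 0.561
outer loop
vertex 1.398 -0.151 -2.716
vertex 0.865 -1.022 -3.0
vertex 1.975 -1.663 -1.134
endloop
endfacet
facet normal -0.025 0.323 -0.946
outer loop
vertex 0.865 -1.022 -3.0
vertex 1.925 -1.017 -3.026
vertex 1.392 -1.888 -3.309
endloop
endfacet
facet normal -0.778 -0.569 0.267
outer loop
vertex 0.865 -1.022 -3.0
vertex 1.392 -1.888 -3.309
vertex 1.975 -1.663 -1.134
endloop
endfacet
facet normal -0.026 0.323 -0.946
outer loop
vertex 1.392 -1.888 -3.309
vertex 1.925 -1.017 -3.026
vertex 2.451 -1.883 -3.336
endloop
endfacet
facet normal 0.007 -0.995 0.101
outer loop
vertex 1.392 -1.888 -3.309
vertex 2.451 -1.883 -3.336
vertex 1.975 -1.663 -1.134
endloop
endfacet
facet normal -0.026 0.323 -0.946
outer loop
vertex 2.451 -1.883 -3.336
vertex 1.925 -1.017 -3.026
vertex 2.984 -1.012 -3.053
endloop
endfacet
facet normal 0.796 -0.561 0.228
outer loop
vertex 2.451 -1.883 -3.336
vertex 2.984 -1.012 -3.053
vertex 1.975 -1.663 -1.134
endloop
endfacet
facet normal -0.939 -0.343 -0.023
outer loop
vertex 2.317 -3.952 -2.673
vertex 2.02 -3.084 -3.477
vertex 2.666 -4.836 -3.755
endloop
endfacet
facet normal 0.244 -0.711 0.660
outer loop
vertex 3.98 -4.356 -3.723
vertex 2.317 -3.952 -2.673
vertex 2.666 -4.836 -3.755
endloop
endfacet
facet normal -0.939 -0.343 -0.023
outer loop
vertex 2.666 -4.836 -3.755
vertex 2.02 -3.084 -3.477
vertex 2.369 -3.968 -4.559
endloop
endfacet
facet normal 0.242 -0.613 -0.752
outer loop
vertex 2.369 -3.968 -4.559
vertex 3.98 -4.356 -3.723
vertex 2.666 -4.836 -3.755
endloop
endfacet
facet normal -0.242 0.613 0.752
outer loop
vertex 2.317 -3.952 -2.673
vertex 3.334 -2.604 -3.445
vertex 2.02 -3.084 -3.477
endloop
endfacet
facet normal 0.244 -0.711 0.660
outer loop
vertex 3.631 -3.472 -2.641
vertex 2.317 -3.952 -2.673
vertex 3.98 -4.356 -3.723
endloop
endfacet
facet normal -0.242 0.613 0.752
outer loop
vertex 3.631 -3.472 -2.641
vertex 3.334 -2.604 -3.445
vertex 2.317 -3.952 -2.673
endloop
endfacet
facet normal -0.244 0.711 -0.660
outer loop
vertex 2.02 -3.084 -3.477
vertex 3.334 -2.604 -3.445
vertex 2.369 -3.968 -4.559
endloop
endfacet
facet normal 0.242 -0.613 -0.752
outer loop
vertex 3.683 -3.488 -4.527
vertex 3.98 -4.356 -3.723
vertex 2.369 -3.968 -4.559
endloop
endfacet
facet normal -0.244 0.711 -0.660
outer loop
vertex 2.369 -3.968 -4.559
vertex 3.334 -2.604 -3.445
vertex 3.683 -3.488 -4.527
endloop
endfacet
facet normal 0.939 0.343 0.023
outer loop
vertex 3.683 -3.488 -4.527
vertex 3.631 -3.472 -2.641
vertex 3.98 -4.356 -3.723
endloop
endfacet
facet normal 0.939 0.343 0.023
outer loop
vertex 3.334 -2.604 -3.445
vertex 3.631 -3.472 -2.641
vertex 3.683 -3.488 -4.527
endloop
endfacet

endsolid


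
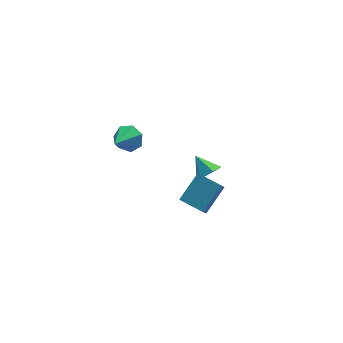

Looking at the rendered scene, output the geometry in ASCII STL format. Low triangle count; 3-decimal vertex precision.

solid 
facet normal 0.623 0.593 -0.510
outer loop
vertex -2.157 4.668 1.712
vertex -2.562 4.316 0.809
vertex -2.868 5.137 1.389
endloop
endfacet
facet normal -0.210 0.318 0.924
outer loop
vertex -2.157 4.668 1.712
vertex -2.868 5.137 1.389
vertex -3.858 3.084 1.871
endloop
endfacet
facet normal 0.623 0.593 -0.510
outer loop
vertex -2.868 5.137 1.389
vertex -2.562 4.316 0.809
vertex -3.348 4.988 0.629
endloop
endfacet
facet normal -0.784 0.473 0.403
outer loop
vertex -2.868 5.137 1.389
vertex -3.348 4.988 0.629
vertex -3.858 3.084 1.871
endloop
endfacet
facet normal 0.623 0.593 -0.510
outer loop
vertex -3.348 4.988 0.629
vertex -2.562 4.316 0.809
vertex -3.237 4.334 0.005
endloop
endfacet
facet normal -0.961 0.087 -0.262
outer loop
vertex -3.348 4.988 0.629
vertex -3.237 4.334 0.005
vertex -3.858 3.084 1.871
endloop
endfacet
facet normal 0.623 0.592 -0.510
outer loop
vertex -3.237 4.334 0.005
vertex -2.562 4.316 0.809
vertex -2.617 3.666 -0.013
endloop
endfacet
facet normal -0.609 -0.550 -0.571
outer loop
vertex -3.237 4.334 0.005
vertex -2.617 3.666 -0.013
vertex -3.858 3.084 1.871
endloop
endfacet
facet normal 0.623 0.593 -0.510
outer loop
vertex -2.617 3.666 -0.013
vertex -2.562 4.316 0.809
vertex -1.955 3.488 0.588
endloop
endfacet
facet normal 0.007 -0.957 -0.291
outer loop
vertex -2.617 3.666 -0.013
vertex -1.955 3.488 0.588
vertex -3.858 3.084 1.871
endloop
endfacet
facet normal 0.623 0.593 -0.510
outer loop
vertex -1.955 3.488 0.588
vertex -2.562 4.316 0.809
vertex -1.751 3.934 1.356
endloop
endfacet
facet normal 0.424 -0.828 0.368
outer loop
vertex -1.955 3.488 0.588
vertex -1.751 3.934 1.356
vertex -3.858 3.084 1.871
endloop
endfacet
facet normal 0.623 0.592 -0.510
outer loop
vertex -1.751 3.934 1.356
vertex -2.562 4.316 0.809
vertex -2.157 4.668 1.712
endloop
endfacet
facet normal 0.327 -0.260 0.909
outer loop
vertex -1.751 3.934 1.356
vertex -2.157 4.668 1.712
vertex -3.858 3.084 1.871
endloop
endfacet
facet normal -0.366 -0.485 0.794
outer loop
vertex 0.562 -4.398 3.541
vertex -0.5 -3.093 3.849
vertex -0.929 -5.317 2.294
endloop
endfacet
facet normal 0.621 -0.763 -0.180
outer loop
vertex -0.56 -4.827 1.491
vertex 0.562 -4.398 3.541
vertex -0.929 -5.317 2.294
endloop
endfacet
facet normal -0.366 -0.485 0.794
outer loop
vertex -0.929 -5.317 2.294
vertex -0.5 -3.093 3.849
vertex -1.991 -4.012 2.602
endloop
endfacet
facet normal -0.694 -0.428 -0.580
outer loop
vertex -1.991 -4.012 2.602
vertex -0.56 -4.827 1.491
vertex -0.929 -5.317 2.294
endloop
endfacet
facet normal 0.694 0.428 0.580
outer loop
vertex 0.562 -4.398 3.541
vertex -0.131 -2.603 3.046
vertex -0.5 -3.093 3.849
endloop
endfacet
facet normal 0.621 -0.763 -0.180
outer loop
vertex 0.931 -3.908 2.738
vertex 0.562 -4.398 3.541
vertex -0.56 -4.827 1.491
endloop
endfacet
facet normal 0.694 0.428 0.580
outer loop
vertex 0.931 -3.908 2.738
vertex -0.131 -2.603 3.046
vertex 0.562 -4.398 3.541
endloop
endfacet
facet normal -0.621 0.763 0.180
outer loop
vertex -0.5 -3.093 3.849
vertex -0.131 -2.603 3.046
vertex -1.991 -4.012 2.602
endloop
endfacet
facet normal -0.694 -0.428 -0.580
outer loop
vertex -1.622 -3.522 1.799
vertex -0.56 -4.827 1.491
vertex -1.991 -4.012 2.602
endloop
endfacet
facet normal -0.621 0.763 0.180
outer loop
vertex -1.991 -4.012 2.602
vertex -0.131 -2.603 3.046
vertex -1.622 -3.522 1.799
endloop
endfacet
facet normal 0.366 0.485 -0.794
outer loop
vertex -1.622 -3.522 1.799
vertex 0.931 -3.908 2.738
vertex -0.56 -4.827 1.491
endloop
endfacet
facet normal 0.366 0.485 -0.794
outer loop
vertex -0.131 -2.603 3.046
vertex 0.931 -3.908 2.738
vertex -1.622 -3.522 1.799
endloop
endfacet
facet normal 0.302 -0.778 -0.552
outer loop
vertex 2.084 0.393 -0.225
vertex 1.337 -0.111 0.077
vertex 1.267 0.419 -0.708
endloop
endfacet
facet normal 0.224 0.917 -0.330
outer loop
vertex 2.084 0.393 -0.225
vertex 1.267 0.419 -0.708
vertex 0.863 1.111 0.943
endloop
endfacet
facet normal 0.301 -0.778 -0.552
outer loop
vertex 1.267 0.419 -0.708
vertex 1.337 -0.111 0.077
vertex 0.52 -0.084 -0.407
endloop
endfacet
facet normal -0.617 0.660 -0.428
outer loop
vertex 1.267 0.419 -0.708
vertex 0.52 -0.084 -0.407
vertex 0.863 1.111 0.943
endloop
endfacet
facet normal 0.301 -0.778 -0.551
outer loop
vertex 0.52 -0.084 -0.407
vertex 1.337 -0.111 0.077
vertex 0.59 -0.614 0.379
endloop
endfacet
facet normal -0.982 0.104 0.158
outer loop
vertex 0.52 -0.084 -0.407
vertex 0.59 -0.614 0.379
vertex 0.863 1.111 0.943
endloop
endfacet
facet normal 0.301 -0.778 -0.551
outer loop
vertex 0.59 -0.614 0.379
vertex 1.337 -0.111 0.077
vertex 1.407 -0.64 0.862
endloop
endfacet
facet normal -0.504 -0.195 0.841
outer loop
vertex 0.59 -0.614 0.379
vertex 1.407 -0.64 0.862
vertex 0.863 1.111 0.943
endloop
endfacet
facet normal 0.302 -0.778 -0.551
outer loop
vertex 1.407 -0.64 0.862
vertex 1.337 -0.111 0.077
vertex 2.154 -0.137 0.561
endloop
endfacet
facet normal 0.337 0.061 0.939
outer loop
vertex 1.407 -0.64 0.862
vertex 2.154 -0.137 0.561
vertex 0.863 1.111 0.943
endloop
endfacet
facet normal 0.302 -0.778 -0.551
outer loop
vertex 2.154 -0.137 0.561
vertex 1.337 -0.111 0.077
vertex 2.084 0.393 -0.225
endloop
endfacet
facet normal 0.702 0.618 0.354
outer loop
vertex 2.154 -0.137 0.561
vertex 2.084 0.393 -0.225
vertex 0.863 1.111 0.943
endloop
endfacet

endsolid


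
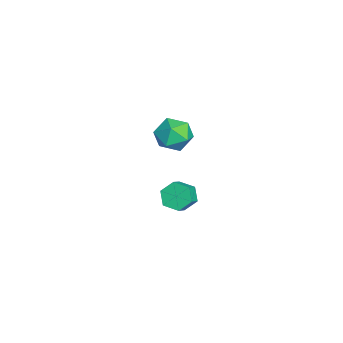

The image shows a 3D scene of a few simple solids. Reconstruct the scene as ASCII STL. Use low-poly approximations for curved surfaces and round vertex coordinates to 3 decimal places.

solid 
facet normal -0.763 0.300 -0.573
outer loop
vertex 0.11 3.701 -4.796
vertex -0.539 3.552 -4.01
vertex -0.084 4.468 -4.136
endloop
endfacet
facet normal 0.618 0.597 -0.512
outer loop
vertex 0.11 3.701 -4.796
vertex -0.084 4.468 -4.136
vertex 0.988 3.357 -4.136
endloop
endfacet
facet normal 0.618 0.597 -0.511
outer loop
vertex 0.988 3.357 -4.136
vertex -0.084 4.468 -4.136
vertex 0.793 4.124 -3.477
endloop
endfacet
facet normal 0.763 -0.299 0.573
outer loop
vertex 0.988 3.357 -4.136
vertex 0.793 4.124 -3.477
vertex 0.339 3.208 -3.35
endloop
endfacet
facet normal -0.763 0.300 -0.573
outer loop
vertex -0.084 4.468 -4.136
vertex -0.539 3.552 -4.01
vertex -0.733 4.319 -3.35
endloop
endfacet
facet normal 0.145 0.943 0.299
outer loop
vertex -0.084 4.468 -4.136
vertex -0.733 4.319 -3.35
vertex 0.793 4.124 -3.477
endloop
endfacet
facet normal 0.145 0.943 0.299
outer loop
vertex 0.793 4.124 -3.477
vertex -0.733 4.319 -3.35
vertex 0.144 3.975 -2.691
endloop
endfacet
facet normal 0.763 -0.299 0.573
outer loop
vertex 0.793 4.124 -3.477
vertex 0.144 3.975 -2.691
vertex 0.339 3.208 -3.35
endloop
endfacet
facet normal -0.763 0.300 -0.573
outer loop
vertex -0.733 4.319 -3.35
vertex -0.539 3.552 -4.01
vertex -1.188 3.403 -3.224
endloop
endfacet
facet normal -0.473 0.346 0.810
outer loop
vertex -0.733 4.319 -3.35
vertex -1.188 3.403 -3.224
vertex 0.144 3.975 -2.691
endloop
endfacet
facet normal -0.473 0.347 0.810
outer loop
vertex 0.144 3.975 -2.691
vertex -1.188 3.403 -3.224
vertex -0.31 3.059 -2.564
endloop
endfacet
facet normal 0.763 -0.299 0.573
outer loop
vertex 0.144 3.975 -2.691
vertex -0.31 3.059 -2.564
vertex 0.339 3.208 -3.35
endloop
endfacet
facet normal -0.763 0.299 -0.573
outer loop
vertex -1.188 3.403 -3.224
vertex -0.539 3.552 -4.01
vertex -0.993 2.636 -3.883
endloop
endfacet
facet normal -0.618 -0.597 0.512
outer loop
vertex -1.188 3.403 -3.224
vertex -0.993 2.636 -3.883
vertex -0.31 3.059 -2.564
endloop
endfacet
facet normal -0.618 -0.597 0.512
outer loop
vertex -0.31 3.059 -2.564
vertex -0.993 2.636 -3.883
vertex -0.116 2.292 -3.224
endloop
endfacet
facet normal 0.763 -0.300 0.573
outer loop
vertex -0.31 3.059 -2.564
vertex -0.116 2.292 -3.224
vertex 0.339 3.208 -3.35
endloop
endfacet
facet normal -0.763 0.299 -0.573
outer loop
vertex -0.993 2.636 -3.883
vertex -0.539 3.552 -4.01
vertex -0.344 2.785 -4.669
endloop
endfacet
facet normal -0.145 -0.943 -0.299
outer loop
vertex -0.993 2.636 -3.883
vertex -0.344 2.785 -4.669
vertex -0.116 2.292 -3.224
endloop
endfacet
facet normal -0.145 -0.943 -0.299
outer loop
vertex -0.116 2.292 -3.224
vertex -0.344 2.785 -4.669
vertex 0.533 2.441 -4.01
endloop
endfacet
facet normal 0.763 -0.300 0.573
outer loop
vertex -0.116 2.292 -3.224
vertex 0.533 2.441 -4.01
vertex 0.339 3.208 -3.35
endloop
endfacet
facet normal -0.763 0.299 -0.573
outer loop
vertex -0.344 2.785 -4.669
vertex -0.539 3.552 -4.01
vertex 0.11 3.701 -4.796
endloop
endfacet
facet normal 0.473 -0.347 -0.810
outer loop
vertex -0.344 2.785 -4.669
vertex 0.11 3.701 -4.796
vertex 0.533 2.441 -4.01
endloop
endfacet
facet normal 0.473 -0.346 -0.810
outer loop
vertex 0.533 2.441 -4.01
vertex 0.11 3.701 -4.796
vertex 0.988 3.357 -4.136
endloop
endfacet
facet normal 0.763 -0.300 0.573
outer loop
vertex 0.533 2.441 -4.01
vertex 0.988 3.357 -4.136
vertex 0.339 3.208 -3.35
endloop
endfacet
facet normal -0.019 0.097 0.995
outer loop
vertex 2.453 3.87 4.679
vertex 2.032 2.696 4.786
vertex 3.262 2.921 4.787
endloop
endfacet
facet normal 0.495 0.502 0.709
outer loop
vertex 2.453 3.87 4.679
vertex 3.262 2.921 4.787
vertex 3.487 3.846 3.975
endloop
endfacet
facet normal 0.189 0.951 0.245
outer loop
vertex 2.453 3.87 4.679
vertex 3.487 3.846 3.975
vertex 2.395 4.192 3.472
endloop
endfacet
facet normal -0.514 0.823 0.244
outer loop
vertex 2.453 3.87 4.679
vertex 2.395 4.192 3.472
vertex 1.496 3.482 3.973
endloop
endfacet
facet normal -0.642 0.295 0.708
outer loop
vertex 2.453 3.87 4.679
vertex 1.496 3.482 3.973
vertex 2.032 2.696 4.786
endloop
endfacet
facet normal 0.935 0.076 0.345
outer loop
vertex 3.487 3.846 3.975
vertex 3.262 2.921 4.787
vertex 3.704 2.658 3.647
endloop
endfacet
facet normal 0.105 -0.580 0.808
outer loop
vertex 3.262 2.921 4.787
vertex 2.032 2.696 4.786
vertex 2.805 1.948 4.148
endloop
endfacet
facet normal -0.902 -0.260 0.344
outer loop
vertex 2.032 2.696 4.786
vertex 1.496 3.482 3.973
vertex 1.713 2.294 3.645
endloop
endfacet
facet normal -0.695 0.593 -0.406
outer loop
vertex 1.496 3.482 3.973
vertex 2.395 4.192 3.472
vertex 1.938 3.219 2.833
endloop
endfacet
facet normal 0.441 0.801 -0.405
outer loop
vertex 2.395 4.192 3.472
vertex 3.487 3.846 3.975
vertex 3.168 3.444 2.834
endloop
endfacet
facet normal 0.514 -0.823 -0.244
outer loop
vertex 2.747 2.27 2.941
vertex 3.704 2.658 3.647
vertex 2.805 1.948 4.148
endloop
endfacet
facet normal -0.189 -0.951 -0.245
outer loop
vertex 2.747 2.27 2.941
vertex 2.805 1.948 4.148
vertex 1.713 2.294 3.645
endloop
endfacet
facet normal -0.495 -0.502 -0.709
outer loop
vertex 2.747 2.27 2.941
vertex 1.713 2.294 3.645
vertex 1.938 3.219 2.833
endloop
endfacet
facet normal 0.019 -0.097 -0.995
outer loop
vertex 2.747 2.27 2.941
vertex 1.938 3.219 2.833
vertex 3.168 3.444 2.834
endloop
endfacet
facet normal 0.642 -0.295 -0.708
outer loop
vertex 2.747 2.27 2.941
vertex 3.168 3.444 2.834
vertex 3.704 2.658 3.647
endloop
endfacet
facet normal 0.695 -0.593 0.406
outer loop
vertex 2.805 1.948 4.148
vertex 3.704 2.658 3.647
vertex 3.262 2.921 4.787
endloop
endfacet
facet normal -0.441 -0.801 0.405
outer loop
vertex 1.713 2.294 3.645
vertex 2.805 1.948 4.148
vertex 2.032 2.696 4.786
endloop
endfacet
facet normal -0.935 -0.076 -0.345
outer loop
vertex 1.938 3.219 2.833
vertex 1.713 2.294 3.645
vertex 1.496 3.482 3.973
endloop
endfacet
facet normal -0.105 0.580 -0.808
outer loop
vertex 3.168 3.444 2.834
vertex 1.938 3.219 2.833
vertex 2.395 4.192 3.472
endloop
endfacet
facet normal 0.902 0.260 -0.344
outer loop
vertex 3.704 2.658 3.647
vertex 3.168 3.444 2.834
vertex 3.487 3.846 3.975
endloop
endfacet

endsolid
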